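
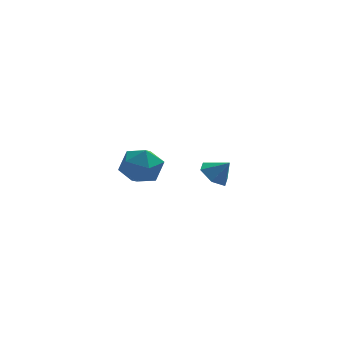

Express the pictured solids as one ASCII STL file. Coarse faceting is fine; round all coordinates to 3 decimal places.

solid 
facet normal -0.629 0.195 -0.753
outer loop
vertex 3.657 2.521 -4.417
vertex 3.153 3.077 -3.852
vertex 3.863 3.436 -4.352
endloop
endfacet
facet normal 0.970 -0.210 -0.119
outer loop
vertex 3.657 2.521 -4.417
vertex 3.863 3.436 -4.352
vertex 3.907 2.843 -2.948
endloop
endfacet
facet normal -0.629 0.196 -0.752
outer loop
vertex 3.863 3.436 -4.352
vertex 3.153 3.077 -3.852
vertex 3.359 3.992 -3.786
endloop
endfacet
facet normal 0.819 0.537 0.201
outer loop
vertex 3.863 3.436 -4.352
vertex 3.359 3.992 -3.786
vertex 3.907 2.843 -2.948
endloop
endfacet
facet normal -0.628 0.196 -0.753
outer loop
vertex 3.359 3.992 -3.786
vertex 3.153 3.077 -3.852
vertex 2.648 3.633 -3.286
endloop
endfacet
facet normal 0.201 0.638 0.743
outer loop
vertex 3.359 3.992 -3.786
vertex 2.648 3.633 -3.286
vertex 3.907 2.843 -2.948
endloop
endfacet
facet normal -0.629 0.195 -0.753
outer loop
vertex 2.648 3.633 -3.286
vertex 3.153 3.077 -3.852
vertex 2.442 2.718 -3.351
endloop
endfacet
facet normal -0.265 -0.009 0.964
outer loop
vertex 2.648 3.633 -3.286
vertex 2.442 2.718 -3.351
vertex 3.907 2.843 -2.948
endloop
endfacet
facet normal -0.629 0.195 -0.753
outer loop
vertex 2.442 2.718 -3.351
vertex 3.153 3.077 -3.852
vertex 2.947 2.162 -3.917
endloop
endfacet
facet normal -0.112 -0.757 0.643
outer loop
vertex 2.442 2.718 -3.351
vertex 2.947 2.162 -3.917
vertex 3.907 2.843 -2.948
endloop
endfacet
facet normal -0.629 0.195 -0.753
outer loop
vertex 2.947 2.162 -3.917
vertex 3.153 3.077 -3.852
vertex 3.657 2.521 -4.417
endloop
endfacet
facet normal 0.505 -0.857 0.102
outer loop
vertex 2.947 2.162 -3.917
vertex 3.657 2.521 -4.417
vertex 3.907 2.843 -2.948
endloop
endfacet
facet normal -0.866 -0.492 -0.087
outer loop
vertex -1.824 -2.89 -0.465
vertex -1.247 -3.865 -0.698
vertex -1.51 -3.595 0.396
endloop
endfacet
facet normal -0.925 0.048 0.376
outer loop
vertex -1.824 -2.89 -0.465
vertex -1.51 -3.595 0.396
vertex -1.402 -2.45 0.517
endloop
endfacet
facet normal -0.758 0.651 0.034
outer loop
vertex -1.824 -2.89 -0.465
vertex -1.402 -2.45 0.517
vertex -1.072 -2.012 -0.502
endloop
endfacet
facet normal -0.597 0.484 -0.640
outer loop
vertex -1.824 -2.89 -0.465
vertex -1.072 -2.012 -0.502
vertex -0.977 -2.887 -1.252
endloop
endfacet
facet normal -0.663 -0.222 -0.715
outer loop
vertex -1.824 -2.89 -0.465
vertex -0.977 -2.887 -1.252
vertex -1.247 -3.865 -0.698
endloop
endfacet
facet normal -0.444 -0.053 0.895
outer loop
vertex -1.402 -2.45 0.517
vertex -1.51 -3.595 0.396
vertex -0.563 -3.153 0.892
endloop
endfacet
facet normal -0.349 -0.926 0.144
outer loop
vertex -1.51 -3.595 0.396
vertex -1.247 -3.865 -0.698
vertex -0.468 -4.028 0.142
endloop
endfacet
facet normal -0.020 -0.489 -0.872
outer loop
vertex -1.247 -3.865 -0.698
vertex -0.977 -2.887 -1.252
vertex -0.138 -3.59 -0.877
endloop
endfacet
facet normal 0.088 0.654 -0.752
outer loop
vertex -0.977 -2.887 -1.252
vertex -1.072 -2.012 -0.502
vertex -0.03 -2.445 -0.756
endloop
endfacet
facet normal -0.174 0.924 0.341
outer loop
vertex -1.072 -2.012 -0.502
vertex -1.402 -2.45 0.517
vertex -0.293 -2.175 0.338
endloop
endfacet
facet normal 0.597 -0.484 0.640
outer loop
vertex 0.284 -3.15 0.105
vertex -0.563 -3.153 0.892
vertex -0.468 -4.028 0.142
endloop
endfacet
facet normal 0.758 -0.651 -0.034
outer loop
vertex 0.284 -3.15 0.105
vertex -0.468 -4.028 0.142
vertex -0.138 -3.59 -0.877
endloop
endfacet
facet normal 0.925 -0.048 -0.376
outer loop
vertex 0.284 -3.15 0.105
vertex -0.138 -3.59 -0.877
vertex -0.03 -2.445 -0.756
endloop
endfacet
facet normal 0.866 0.492 0.087
outer loop
vertex 0.284 -3.15 0.105
vertex -0.03 -2.445 -0.756
vertex -0.293 -2.175 0.338
endloop
endfacet
facet normal 0.663 0.222 0.715
outer loop
vertex 0.284 -3.15 0.105
vertex -0.293 -2.175 0.338
vertex -0.563 -3.153 0.892
endloop
endfacet
facet normal -0.088 -0.654 0.752
outer loop
vertex -0.468 -4.028 0.142
vertex -0.563 -3.153 0.892
vertex -1.51 -3.595 0.396
endloop
endfacet
facet normal 0.174 -0.924 -0.341
outer loop
vertex -0.138 -3.59 -0.877
vertex -0.468 -4.028 0.142
vertex -1.247 -3.865 -0.698
endloop
endfacet
facet normal 0.444 0.053 -0.895
outer loop
vertex -0.03 -2.445 -0.756
vertex -0.138 -3.59 -0.877
vertex -0.977 -2.887 -1.252
endloop
endfacet
facet normal 0.349 0.926 -0.144
outer loop
vertex -0.293 -2.175 0.338
vertex -0.03 -2.445 -0.756
vertex -1.072 -2.012 -0.502
endloop
endfacet
facet normal 0.020 0.489 0.872
outer loop
vertex -0.563 -3.153 0.892
vertex -0.293 -2.175 0.338
vertex -1.402 -2.45 0.517
endloop
endfacet

endsolid


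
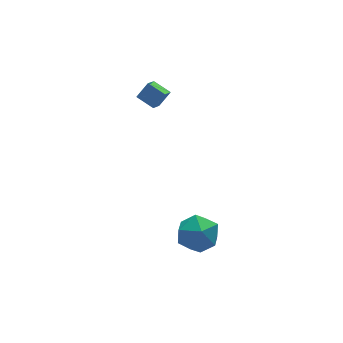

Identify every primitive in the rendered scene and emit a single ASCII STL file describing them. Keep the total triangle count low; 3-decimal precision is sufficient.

solid 
facet normal -0.986 -0.159 -0.042
outer loop
vertex -0.738 -3.118 -3.419
vertex -0.587 -4.18 -2.934
vertex -0.768 -3.239 -2.248
endloop
endfacet
facet normal -0.844 0.535 0.034
outer loop
vertex -0.738 -3.118 -3.419
vertex -0.768 -3.239 -2.248
vertex -0.207 -2.324 -2.731
endloop
endfacet
facet normal -0.436 0.738 -0.515
outer loop
vertex -0.738 -3.118 -3.419
vertex -0.207 -2.324 -2.731
vertex 0.322 -2.698 -3.715
endloop
endfacet
facet normal -0.326 0.168 -0.930
outer loop
vertex -0.738 -3.118 -3.419
vertex 0.322 -2.698 -3.715
vertex 0.087 -3.845 -3.84
endloop
endfacet
facet normal -0.666 -0.386 -0.638
outer loop
vertex -0.738 -3.118 -3.419
vertex 0.087 -3.845 -3.84
vertex -0.587 -4.18 -2.934
endloop
endfacet
facet normal -0.465 0.619 0.633
outer loop
vertex -0.207 -2.324 -2.731
vertex -0.768 -3.239 -2.248
vertex 0.273 -2.895 -1.82
endloop
endfacet
facet normal -0.696 -0.506 0.510
outer loop
vertex -0.768 -3.239 -2.248
vertex -0.587 -4.18 -2.934
vertex 0.038 -4.042 -1.945
endloop
endfacet
facet normal -0.177 -0.873 -0.454
outer loop
vertex -0.587 -4.18 -2.934
vertex 0.087 -3.845 -3.84
vertex 0.567 -4.416 -2.929
endloop
endfacet
facet normal 0.373 0.025 -0.927
outer loop
vertex 0.087 -3.845 -3.84
vertex 0.322 -2.698 -3.715
vertex 1.128 -3.501 -3.412
endloop
endfacet
facet normal 0.195 0.947 -0.255
outer loop
vertex 0.322 -2.698 -3.715
vertex -0.207 -2.324 -2.731
vertex 0.947 -2.56 -2.726
endloop
endfacet
facet normal 0.326 -0.168 0.930
outer loop
vertex 1.098 -3.622 -2.241
vertex 0.273 -2.895 -1.82
vertex 0.038 -4.042 -1.945
endloop
endfacet
facet normal 0.436 -0.738 0.515
outer loop
vertex 1.098 -3.622 -2.241
vertex 0.038 -4.042 -1.945
vertex 0.567 -4.416 -2.929
endloop
endfacet
facet normal 0.844 -0.535 -0.034
outer loop
vertex 1.098 -3.622 -2.241
vertex 0.567 -4.416 -2.929
vertex 1.128 -3.501 -3.412
endloop
endfacet
facet normal 0.986 0.159 0.042
outer loop
vertex 1.098 -3.622 -2.241
vertex 1.128 -3.501 -3.412
vertex 0.947 -2.56 -2.726
endloop
endfacet
facet normal 0.666 0.386 0.638
outer loop
vertex 1.098 -3.622 -2.241
vertex 0.947 -2.56 -2.726
vertex 0.273 -2.895 -1.82
endloop
endfacet
facet normal -0.373 -0.025 0.927
outer loop
vertex 0.038 -4.042 -1.945
vertex 0.273 -2.895 -1.82
vertex -0.768 -3.239 -2.248
endloop
endfacet
facet normal -0.195 -0.947 0.255
outer loop
vertex 0.567 -4.416 -2.929
vertex 0.038 -4.042 -1.945
vertex -0.587 -4.18 -2.934
endloop
endfacet
facet normal 0.465 -0.619 -0.633
outer loop
vertex 1.128 -3.501 -3.412
vertex 0.567 -4.416 -2.929
vertex 0.087 -3.845 -3.84
endloop
endfacet
facet normal 0.696 0.506 -0.510
outer loop
vertex 0.947 -2.56 -2.726
vertex 1.128 -3.501 -3.412
vertex 0.322 -2.698 -3.715
endloop
endfacet
facet normal 0.177 0.873 0.454
outer loop
vertex 0.273 -2.895 -1.82
vertex 0.947 -2.56 -2.726
vertex -0.207 -2.324 -2.731
endloop
endfacet
facet normal -0.646 -0.064 -0.760
outer loop
vertex -0.519 2.018 3.349
vertex 0.045 2.587 2.822
vertex -0.019 1.191 2.993
endloop
endfacet
facet normal -0.588 -0.593 0.550
outer loop
vertex 0.615 1.253 3.738
vertex -0.519 2.018 3.349
vertex -0.019 1.191 2.993
endloop
endfacet
facet normal -0.647 -0.063 -0.760
outer loop
vertex -0.019 1.191 2.993
vertex 0.045 2.587 2.822
vertex 0.546 1.76 2.465
endloop
endfacet
facet normal 0.485 -0.803 -0.346
outer loop
vertex 0.546 1.76 2.465
vertex 0.615 1.253 3.738
vertex -0.019 1.191 2.993
endloop
endfacet
facet normal -0.486 0.802 0.347
outer loop
vertex -0.519 2.018 3.349
vertex 0.679 2.649 3.567
vertex 0.045 2.587 2.822
endloop
endfacet
facet normal -0.589 -0.594 0.549
outer loop
vertex 0.114 2.08 4.095
vertex -0.519 2.018 3.349
vertex 0.615 1.253 3.738
endloop
endfacet
facet normal -0.486 0.803 0.345
outer loop
vertex 0.114 2.08 4.095
vertex 0.679 2.649 3.567
vertex -0.519 2.018 3.349
endloop
endfacet
facet normal 0.588 0.593 -0.550
outer loop
vertex 0.045 2.587 2.822
vertex 0.679 2.649 3.567
vertex 0.546 1.76 2.465
endloop
endfacet
facet normal 0.486 -0.802 -0.346
outer loop
vertex 1.179 1.822 3.211
vertex 0.615 1.253 3.738
vertex 0.546 1.76 2.465
endloop
endfacet
facet normal 0.589 0.593 -0.549
outer loop
vertex 0.546 1.76 2.465
vertex 0.679 2.649 3.567
vertex 1.179 1.822 3.211
endloop
endfacet
facet normal 0.646 0.063 0.760
outer loop
vertex 1.179 1.822 3.211
vertex 0.114 2.08 4.095
vertex 0.615 1.253 3.738
endloop
endfacet
facet normal 0.646 0.064 0.760
outer loop
vertex 0.679 2.649 3.567
vertex 0.114 2.08 4.095
vertex 1.179 1.822 3.211
endloop
endfacet

endsolid


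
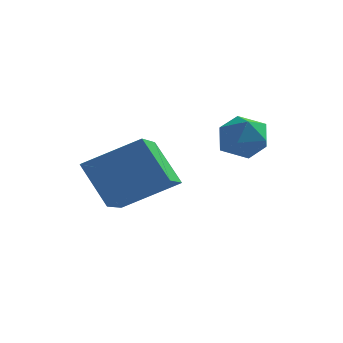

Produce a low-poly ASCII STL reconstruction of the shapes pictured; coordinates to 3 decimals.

solid 
facet normal -0.985 -0.173 -0.020
outer loop
vertex 1.213 -0.793 0.247
vertex 1.354 -1.551 -0.139
vertex 1.328 -1.504 0.721
endloop
endfacet
facet normal -0.809 0.230 0.541
outer loop
vertex 1.213 -0.793 0.247
vertex 1.328 -1.504 0.721
vertex 1.698 -0.762 0.959
endloop
endfacet
facet normal -0.489 0.820 0.297
outer loop
vertex 1.213 -0.793 0.247
vertex 1.698 -0.762 0.959
vertex 1.954 -0.351 0.246
endloop
endfacet
facet normal -0.466 0.781 -0.415
outer loop
vertex 1.213 -0.793 0.247
vertex 1.954 -0.351 0.246
vertex 1.741 -0.839 -0.433
endloop
endfacet
facet normal -0.773 0.168 -0.612
outer loop
vertex 1.213 -0.793 0.247
vertex 1.741 -0.839 -0.433
vertex 1.354 -1.551 -0.139
endloop
endfacet
facet normal -0.335 -0.132 0.933
outer loop
vertex 1.698 -0.762 0.959
vertex 1.328 -1.504 0.721
vertex 2.139 -1.501 1.013
endloop
endfacet
facet normal -0.620 -0.784 0.024
outer loop
vertex 1.328 -1.504 0.721
vertex 1.354 -1.551 -0.139
vertex 1.926 -1.989 0.334
endloop
endfacet
facet normal -0.278 -0.234 -0.932
outer loop
vertex 1.354 -1.551 -0.139
vertex 1.741 -0.839 -0.433
vertex 2.182 -1.578 -0.379
endloop
endfacet
facet normal 0.218 0.759 -0.614
outer loop
vertex 1.741 -0.839 -0.433
vertex 1.954 -0.351 0.246
vertex 2.552 -0.836 -0.141
endloop
endfacet
facet normal 0.183 0.822 0.539
outer loop
vertex 1.954 -0.351 0.246
vertex 1.698 -0.762 0.959
vertex 2.526 -0.789 0.719
endloop
endfacet
facet normal 0.466 -0.781 0.415
outer loop
vertex 2.667 -1.547 0.333
vertex 2.139 -1.501 1.013
vertex 1.926 -1.989 0.334
endloop
endfacet
facet normal 0.489 -0.820 -0.297
outer loop
vertex 2.667 -1.547 0.333
vertex 1.926 -1.989 0.334
vertex 2.182 -1.578 -0.379
endloop
endfacet
facet normal 0.809 -0.230 -0.541
outer loop
vertex 2.667 -1.547 0.333
vertex 2.182 -1.578 -0.379
vertex 2.552 -0.836 -0.141
endloop
endfacet
facet normal 0.985 0.173 0.020
outer loop
vertex 2.667 -1.547 0.333
vertex 2.552 -0.836 -0.141
vertex 2.526 -0.789 0.719
endloop
endfacet
facet normal 0.773 -0.168 0.612
outer loop
vertex 2.667 -1.547 0.333
vertex 2.526 -0.789 0.719
vertex 2.139 -1.501 1.013
endloop
endfacet
facet normal -0.218 -0.759 0.614
outer loop
vertex 1.926 -1.989 0.334
vertex 2.139 -1.501 1.013
vertex 1.328 -1.504 0.721
endloop
endfacet
facet normal -0.183 -0.822 -0.539
outer loop
vertex 2.182 -1.578 -0.379
vertex 1.926 -1.989 0.334
vertex 1.354 -1.551 -0.139
endloop
endfacet
facet normal 0.335 0.132 -0.933
outer loop
vertex 2.552 -0.836 -0.141
vertex 2.182 -1.578 -0.379
vertex 1.741 -0.839 -0.433
endloop
endfacet
facet normal 0.620 0.784 -0.024
outer loop
vertex 2.526 -0.789 0.719
vertex 2.552 -0.836 -0.141
vertex 1.954 -0.351 0.246
endloop
endfacet
facet normal 0.278 0.234 0.932
outer loop
vertex 2.139 -1.501 1.013
vertex 2.526 -0.789 0.719
vertex 1.698 -0.762 0.959
endloop
endfacet
facet normal -0.535 0.300 0.790
outer loop
vertex -1.905 -4.479 0.067
vertex -0.285 -4.028 0.994
vertex -1.984 -2.695 -0.664
endloop
endfacet
facet normal -0.843 -0.235 -0.483
outer loop
vertex -1.095 -3.192 -1.974
vertex -1.905 -4.479 0.067
vertex -1.984 -2.695 -0.664
endloop
endfacet
facet normal -0.536 0.299 0.790
outer loop
vertex -1.984 -2.695 -0.664
vertex -0.285 -4.028 0.994
vertex -0.364 -2.243 0.264
endloop
endfacet
facet normal -0.041 0.925 -0.379
outer loop
vertex -0.364 -2.243 0.264
vertex -1.095 -3.192 -1.974
vertex -1.984 -2.695 -0.664
endloop
endfacet
facet normal 0.041 -0.925 0.379
outer loop
vertex -1.905 -4.479 0.067
vertex 0.604 -4.525 -0.316
vertex -0.285 -4.028 0.994
endloop
endfacet
facet normal -0.844 -0.235 -0.483
outer loop
vertex -1.016 -4.977 -1.244
vertex -1.905 -4.479 0.067
vertex -1.095 -3.192 -1.974
endloop
endfacet
facet normal 0.041 -0.925 0.379
outer loop
vertex -1.016 -4.977 -1.244
vertex 0.604 -4.525 -0.316
vertex -1.905 -4.479 0.067
endloop
endfacet
facet normal 0.843 0.235 0.483
outer loop
vertex -0.285 -4.028 0.994
vertex 0.604 -4.525 -0.316
vertex -0.364 -2.243 0.264
endloop
endfacet
facet normal -0.041 0.925 -0.379
outer loop
vertex 0.525 -2.741 -1.047
vertex -1.095 -3.192 -1.974
vertex -0.364 -2.243 0.264
endloop
endfacet
facet normal 0.844 0.235 0.483
outer loop
vertex -0.364 -2.243 0.264
vertex 0.604 -4.525 -0.316
vertex 0.525 -2.741 -1.047
endloop
endfacet
facet normal 0.535 -0.299 -0.790
outer loop
vertex 0.525 -2.741 -1.047
vertex -1.016 -4.977 -1.244
vertex -1.095 -3.192 -1.974
endloop
endfacet
facet normal 0.536 -0.300 -0.789
outer loop
vertex 0.604 -4.525 -0.316
vertex -1.016 -4.977 -1.244
vertex 0.525 -2.741 -1.047
endloop
endfacet

endsolid


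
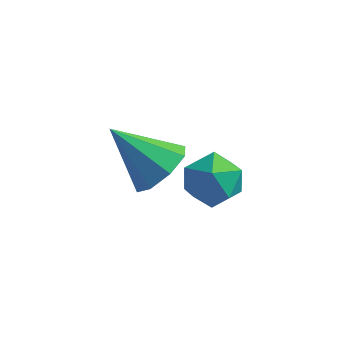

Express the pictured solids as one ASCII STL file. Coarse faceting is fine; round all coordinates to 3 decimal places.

solid 
facet normal -0.998 0.058 -0.002
outer loop
vertex -0.168 -1.188 -2.784
vertex -0.17 -1.192 -1.722
vertex -0.116 -0.272 -2.25
endloop
endfacet
facet normal -0.723 0.378 -0.578
outer loop
vertex -0.168 -1.188 -2.784
vertex -0.116 -0.272 -2.25
vertex 0.492 -0.421 -3.108
endloop
endfacet
facet normal -0.337 -0.105 -0.936
outer loop
vertex -0.168 -1.188 -2.784
vertex 0.492 -0.421 -3.108
vertex 0.813 -1.433 -3.11
endloop
endfacet
facet normal -0.374 -0.723 -0.581
outer loop
vertex -0.168 -1.188 -2.784
vertex 0.813 -1.433 -3.11
vertex 0.404 -1.91 -2.254
endloop
endfacet
facet normal -0.782 -0.623 -0.004
outer loop
vertex -0.168 -1.188 -2.784
vertex 0.404 -1.91 -2.254
vertex -0.17 -1.192 -1.722
endloop
endfacet
facet normal -0.282 0.891 -0.355
outer loop
vertex 0.492 -0.421 -3.108
vertex -0.116 -0.272 -2.25
vertex 0.896 0.05 -2.246
endloop
endfacet
facet normal -0.726 0.374 0.577
outer loop
vertex -0.116 -0.272 -2.25
vertex -0.17 -1.192 -1.722
vertex 0.487 -0.427 -1.39
endloop
endfacet
facet normal -0.377 -0.727 0.574
outer loop
vertex -0.17 -1.192 -1.722
vertex 0.404 -1.91 -2.254
vertex 0.808 -1.439 -1.392
endloop
endfacet
facet normal 0.284 -0.889 -0.359
outer loop
vertex 0.404 -1.91 -2.254
vertex 0.813 -1.433 -3.11
vertex 1.416 -1.588 -2.25
endloop
endfacet
facet normal 0.343 0.111 -0.933
outer loop
vertex 0.813 -1.433 -3.11
vertex 0.492 -0.421 -3.108
vertex 1.47 -0.668 -2.778
endloop
endfacet
facet normal 0.374 0.723 0.581
outer loop
vertex 1.468 -0.672 -1.716
vertex 0.896 0.05 -2.246
vertex 0.487 -0.427 -1.39
endloop
endfacet
facet normal 0.337 0.105 0.936
outer loop
vertex 1.468 -0.672 -1.716
vertex 0.487 -0.427 -1.39
vertex 0.808 -1.439 -1.392
endloop
endfacet
facet normal 0.723 -0.378 0.578
outer loop
vertex 1.468 -0.672 -1.716
vertex 0.808 -1.439 -1.392
vertex 1.416 -1.588 -2.25
endloop
endfacet
facet normal 0.998 -0.058 0.002
outer loop
vertex 1.468 -0.672 -1.716
vertex 1.416 -1.588 -2.25
vertex 1.47 -0.668 -2.778
endloop
endfacet
facet normal 0.782 0.623 0.004
outer loop
vertex 1.468 -0.672 -1.716
vertex 1.47 -0.668 -2.778
vertex 0.896 0.05 -2.246
endloop
endfacet
facet normal -0.284 0.889 0.359
outer loop
vertex 0.487 -0.427 -1.39
vertex 0.896 0.05 -2.246
vertex -0.116 -0.272 -2.25
endloop
endfacet
facet normal -0.343 -0.111 0.933
outer loop
vertex 0.808 -1.439 -1.392
vertex 0.487 -0.427 -1.39
vertex -0.17 -1.192 -1.722
endloop
endfacet
facet normal 0.282 -0.891 0.355
outer loop
vertex 1.416 -1.588 -2.25
vertex 0.808 -1.439 -1.392
vertex 0.404 -1.91 -2.254
endloop
endfacet
facet normal 0.726 -0.374 -0.577
outer loop
vertex 1.47 -0.668 -2.778
vertex 1.416 -1.588 -2.25
vertex 0.813 -1.433 -3.11
endloop
endfacet
facet normal 0.377 0.727 -0.574
outer loop
vertex 0.896 0.05 -2.246
vertex 1.47 -0.668 -2.778
vertex 0.492 -0.421 -3.108
endloop
endfacet
facet normal 0.750 0.024 -0.661
outer loop
vertex 0.701 -3.348 1.161
vertex 0.032 -3.455 0.399
vertex 0.442 -2.662 0.892
endloop
endfacet
facet normal 0.209 0.424 0.881
outer loop
vertex 0.701 -3.348 1.161
vertex 0.442 -2.662 0.892
vertex -1.512 -3.505 1.761
endloop
endfacet
facet normal 0.750 0.023 -0.661
outer loop
vertex 0.442 -2.662 0.892
vertex 0.032 -3.455 0.399
vertex -0.057 -2.441 0.334
endloop
endfacet
facet normal -0.157 0.862 0.482
outer loop
vertex 0.442 -2.662 0.892
vertex -0.057 -2.441 0.334
vertex -1.512 -3.505 1.761
endloop
endfacet
facet normal 0.750 0.023 -0.661
outer loop
vertex -0.057 -2.441 0.334
vertex 0.032 -3.455 0.399
vertex -0.504 -2.814 -0.186
endloop
endfacet
facet normal -0.614 0.789 -0.038
outer loop
vertex -0.057 -2.441 0.334
vertex -0.504 -2.814 -0.186
vertex -1.512 -3.505 1.761
endloop
endfacet
facet normal 0.750 0.024 -0.661
outer loop
vertex -0.504 -2.814 -0.186
vertex 0.032 -3.455 0.399
vertex -0.637 -3.562 -0.364
endloop
endfacet
facet normal -0.893 0.248 -0.375
outer loop
vertex -0.504 -2.814 -0.186
vertex -0.637 -3.562 -0.364
vertex -1.512 -3.505 1.761
endloop
endfacet
facet normal 0.750 0.024 -0.661
outer loop
vertex -0.637 -3.562 -0.364
vertex 0.032 -3.455 0.399
vertex -0.378 -4.248 -0.095
endloop
endfacet
facet normal -0.833 -0.444 -0.331
outer loop
vertex -0.637 -3.562 -0.364
vertex -0.378 -4.248 -0.095
vertex -1.512 -3.505 1.761
endloop
endfacet
facet normal 0.750 0.024 -0.661
outer loop
vertex -0.378 -4.248 -0.095
vertex 0.032 -3.455 0.399
vertex 0.121 -4.469 0.463
endloop
endfacet
facet normal -0.467 -0.882 0.068
outer loop
vertex -0.378 -4.248 -0.095
vertex 0.121 -4.469 0.463
vertex -1.512 -3.505 1.761
endloop
endfacet
facet normal 0.750 0.024 -0.662
outer loop
vertex 0.121 -4.469 0.463
vertex 0.032 -3.455 0.399
vertex 0.568 -4.096 0.983
endloop
endfacet
facet normal -0.010 -0.809 0.588
outer loop
vertex 0.121 -4.469 0.463
vertex 0.568 -4.096 0.983
vertex -1.512 -3.505 1.761
endloop
endfacet
facet normal 0.750 0.024 -0.661
outer loop
vertex 0.568 -4.096 0.983
vertex 0.032 -3.455 0.399
vertex 0.701 -3.348 1.161
endloop
endfacet
facet normal 0.270 -0.268 0.925
outer loop
vertex 0.568 -4.096 0.983
vertex 0.701 -3.348 1.161
vertex -1.512 -3.505 1.761
endloop
endfacet

endsolid


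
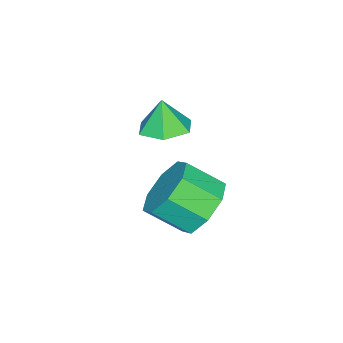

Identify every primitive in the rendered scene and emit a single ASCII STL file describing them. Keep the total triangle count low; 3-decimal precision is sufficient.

solid 
facet normal 0.093 0.158 -0.983
outer loop
vertex 0.598 2.129 0.788
vertex -0.149 1.767 0.659
vertex -0.102 2.594 0.796
endloop
endfacet
facet normal 0.404 0.596 0.695
outer loop
vertex 0.598 2.129 0.788
vertex -0.102 2.594 0.796
vertex -0.251 1.593 1.741
endloop
endfacet
facet normal 0.093 0.158 -0.983
outer loop
vertex -0.102 2.594 0.796
vertex -0.149 1.767 0.659
vertex -0.848 2.231 0.667
endloop
endfacet
facet normal -0.426 0.654 0.625
outer loop
vertex -0.102 2.594 0.796
vertex -0.848 2.231 0.667
vertex -0.251 1.593 1.741
endloop
endfacet
facet normal 0.093 0.158 -0.983
outer loop
vertex -0.848 2.231 0.667
vertex -0.149 1.767 0.659
vertex -0.895 1.404 0.53
endloop
endfacet
facet normal -0.881 -0.028 0.473
outer loop
vertex -0.848 2.231 0.667
vertex -0.895 1.404 0.53
vertex -0.251 1.593 1.741
endloop
endfacet
facet normal 0.093 0.157 -0.983
outer loop
vertex -0.895 1.404 0.53
vertex -0.149 1.767 0.659
vertex -0.196 0.939 0.522
endloop
endfacet
facet normal -0.507 -0.769 0.390
outer loop
vertex -0.895 1.404 0.53
vertex -0.196 0.939 0.522
vertex -0.251 1.593 1.741
endloop
endfacet
facet normal 0.093 0.157 -0.983
outer loop
vertex -0.196 0.939 0.522
vertex -0.149 1.767 0.659
vertex 0.551 1.302 0.651
endloop
endfacet
facet normal 0.323 -0.828 0.459
outer loop
vertex -0.196 0.939 0.522
vertex 0.551 1.302 0.651
vertex -0.251 1.593 1.741
endloop
endfacet
facet normal 0.093 0.158 -0.983
outer loop
vertex 0.551 1.302 0.651
vertex -0.149 1.767 0.659
vertex 0.598 2.129 0.788
endloop
endfacet
facet normal 0.778 -0.145 0.611
outer loop
vertex 0.551 1.302 0.651
vertex 0.598 2.129 0.788
vertex -0.251 1.593 1.741
endloop
endfacet
facet normal -0.289 0.762 -0.579
outer loop
vertex 3.23 4.968 0.492
vertex 2.438 4.427 0.175
vertex 2.606 5.069 0.936
endloop
endfacet
facet normal 0.514 0.634 0.578
outer loop
vertex 3.23 4.968 0.492
vertex 2.606 5.069 0.936
vertex 3.614 3.954 1.262
endloop
endfacet
facet normal 0.514 0.634 0.577
outer loop
vertex 3.614 3.954 1.262
vertex 2.606 5.069 0.936
vertex 2.99 4.055 1.707
endloop
endfacet
facet normal 0.289 -0.763 0.579
outer loop
vertex 3.614 3.954 1.262
vertex 2.99 4.055 1.707
vertex 2.822 3.413 0.945
endloop
endfacet
facet normal -0.289 0.762 -0.579
outer loop
vertex 2.606 5.069 0.936
vertex 2.438 4.427 0.175
vertex 1.883 4.794 0.935
endloop
endfacet
facet normal -0.207 0.541 0.815
outer loop
vertex 2.606 5.069 0.936
vertex 1.883 4.794 0.935
vertex 2.99 4.055 1.707
endloop
endfacet
facet normal -0.208 0.540 0.815
outer loop
vertex 2.99 4.055 1.707
vertex 1.883 4.794 0.935
vertex 2.268 3.78 1.705
endloop
endfacet
facet normal 0.289 -0.763 0.579
outer loop
vertex 2.99 4.055 1.707
vertex 2.268 3.78 1.705
vertex 2.822 3.413 0.945
endloop
endfacet
facet normal -0.289 0.762 -0.579
outer loop
vertex 1.883 4.794 0.935
vertex 2.438 4.427 0.175
vertex 1.486 4.304 0.488
endloop
endfacet
facet normal -0.808 0.130 0.575
outer loop
vertex 1.883 4.794 0.935
vertex 1.486 4.304 0.488
vertex 2.268 3.78 1.705
endloop
endfacet
facet normal -0.807 0.132 0.575
outer loop
vertex 2.268 3.78 1.705
vertex 1.486 4.304 0.488
vertex 1.87 3.29 1.259
endloop
endfacet
facet normal 0.289 -0.762 0.579
outer loop
vertex 2.268 3.78 1.705
vertex 1.87 3.29 1.259
vertex 2.822 3.413 0.945
endloop
endfacet
facet normal -0.289 0.762 -0.579
outer loop
vertex 1.486 4.304 0.488
vertex 2.438 4.427 0.175
vertex 1.646 3.886 -0.142
endloop
endfacet
facet normal -0.935 -0.355 -0.002
outer loop
vertex 1.486 4.304 0.488
vertex 1.646 3.886 -0.142
vertex 1.87 3.29 1.259
endloop
endfacet
facet normal -0.935 -0.355 -0.002
outer loop
vertex 1.87 3.29 1.259
vertex 1.646 3.886 -0.142
vertex 2.03 2.872 0.628
endloop
endfacet
facet normal 0.289 -0.763 0.579
outer loop
vertex 1.87 3.29 1.259
vertex 2.03 2.872 0.628
vertex 2.822 3.413 0.945
endloop
endfacet
facet normal -0.289 0.763 -0.579
outer loop
vertex 1.646 3.886 -0.142
vertex 2.438 4.427 0.175
vertex 2.27 3.785 -0.587
endloop
endfacet
facet normal -0.515 -0.634 -0.578
outer loop
vertex 1.646 3.886 -0.142
vertex 2.27 3.785 -0.587
vertex 2.03 2.872 0.628
endloop
endfacet
facet normal -0.514 -0.634 -0.578
outer loop
vertex 2.03 2.872 0.628
vertex 2.27 3.785 -0.587
vertex 2.654 2.771 0.184
endloop
endfacet
facet normal 0.289 -0.762 0.579
outer loop
vertex 2.03 2.872 0.628
vertex 2.654 2.771 0.184
vertex 2.822 3.413 0.945
endloop
endfacet
facet normal -0.289 0.763 -0.579
outer loop
vertex 2.27 3.785 -0.587
vertex 2.438 4.427 0.175
vertex 2.992 4.06 -0.585
endloop
endfacet
facet normal 0.208 -0.541 -0.815
outer loop
vertex 2.27 3.785 -0.587
vertex 2.992 4.06 -0.585
vertex 2.654 2.771 0.184
endloop
endfacet
facet normal 0.207 -0.541 -0.815
outer loop
vertex 2.654 2.771 0.184
vertex 2.992 4.06 -0.585
vertex 3.377 3.046 0.185
endloop
endfacet
facet normal 0.289 -0.762 0.579
outer loop
vertex 2.654 2.771 0.184
vertex 3.377 3.046 0.185
vertex 2.822 3.413 0.945
endloop
endfacet
facet normal -0.289 0.762 -0.579
outer loop
vertex 2.992 4.06 -0.585
vertex 2.438 4.427 0.175
vertex 3.39 4.55 -0.139
endloop
endfacet
facet normal 0.807 -0.131 -0.576
outer loop
vertex 2.992 4.06 -0.585
vertex 3.39 4.55 -0.139
vertex 3.377 3.046 0.185
endloop
endfacet
facet normal 0.808 -0.131 -0.574
outer loop
vertex 3.377 3.046 0.185
vertex 3.39 4.55 -0.139
vertex 3.774 3.536 0.632
endloop
endfacet
facet normal 0.289 -0.762 0.579
outer loop
vertex 3.377 3.046 0.185
vertex 3.774 3.536 0.632
vertex 2.822 3.413 0.945
endloop
endfacet
facet normal -0.289 0.763 -0.579
outer loop
vertex 3.39 4.55 -0.139
vertex 2.438 4.427 0.175
vertex 3.23 4.968 0.492
endloop
endfacet
facet normal 0.935 0.355 0.002
outer loop
vertex 3.39 4.55 -0.139
vertex 3.23 4.968 0.492
vertex 3.774 3.536 0.632
endloop
endfacet
facet normal 0.935 0.355 0.002
outer loop
vertex 3.774 3.536 0.632
vertex 3.23 4.968 0.492
vertex 3.614 3.954 1.262
endloop
endfacet
facet normal 0.289 -0.762 0.579
outer loop
vertex 3.774 3.536 0.632
vertex 3.614 3.954 1.262
vertex 2.822 3.413 0.945
endloop
endfacet

endsolid


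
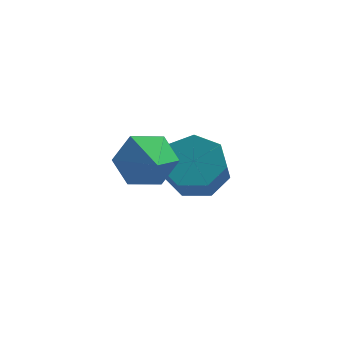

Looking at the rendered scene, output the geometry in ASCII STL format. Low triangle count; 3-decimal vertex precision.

solid 
facet normal -0.113 0.668 -0.735
outer loop
vertex 3.709 2.642 -0.644
vertex 3.177 3.127 -0.121
vertex 4.061 3.177 -0.212
endloop
endfacet
facet normal 0.883 -0.272 -0.383
outer loop
vertex 3.709 2.642 -0.644
vertex 4.061 3.177 -0.212
vertex 3.854 1.787 0.298
endloop
endfacet
facet normal 0.883 -0.272 -0.383
outer loop
vertex 3.854 1.787 0.298
vertex 4.061 3.177 -0.212
vertex 4.206 2.322 0.729
endloop
endfacet
facet normal 0.114 -0.668 0.736
outer loop
vertex 3.854 1.787 0.298
vertex 4.206 2.322 0.729
vertex 3.323 2.273 0.821
endloop
endfacet
facet normal -0.114 0.668 -0.736
outer loop
vertex 4.061 3.177 -0.212
vertex 3.177 3.127 -0.121
vertex 3.748 3.675 0.288
endloop
endfacet
facet normal 0.907 0.372 0.198
outer loop
vertex 4.061 3.177 -0.212
vertex 3.748 3.675 0.288
vertex 4.206 2.322 0.729
endloop
endfacet
facet normal 0.907 0.371 0.198
outer loop
vertex 4.206 2.322 0.729
vertex 3.748 3.675 0.288
vertex 3.893 2.82 1.23
endloop
endfacet
facet normal 0.114 -0.668 0.735
outer loop
vertex 4.206 2.322 0.729
vertex 3.893 2.82 1.23
vertex 3.323 2.273 0.821
endloop
endfacet
facet normal -0.115 0.668 -0.735
outer loop
vertex 3.748 3.675 0.288
vertex 3.177 3.127 -0.121
vertex 3.005 3.76 0.481
endloop
endfacet
facet normal 0.248 0.736 0.630
outer loop
vertex 3.748 3.675 0.288
vertex 3.005 3.76 0.481
vertex 3.893 2.82 1.23
endloop
endfacet
facet normal 0.247 0.736 0.630
outer loop
vertex 3.893 2.82 1.23
vertex 3.005 3.76 0.481
vertex 3.15 2.905 1.422
endloop
endfacet
facet normal 0.114 -0.668 0.735
outer loop
vertex 3.893 2.82 1.23
vertex 3.15 2.905 1.422
vertex 3.323 2.273 0.821
endloop
endfacet
facet normal -0.112 0.669 -0.735
outer loop
vertex 3.005 3.76 0.481
vertex 3.177 3.127 -0.121
vertex 2.392 3.37 0.22
endloop
endfacet
facet normal -0.597 0.546 0.588
outer loop
vertex 3.005 3.76 0.481
vertex 2.392 3.37 0.22
vertex 3.15 2.905 1.422
endloop
endfacet
facet normal -0.597 0.546 0.588
outer loop
vertex 3.15 2.905 1.422
vertex 2.392 3.37 0.22
vertex 2.537 2.515 1.162
endloop
endfacet
facet normal 0.113 -0.668 0.735
outer loop
vertex 3.15 2.905 1.422
vertex 2.537 2.515 1.162
vertex 3.323 2.273 0.821
endloop
endfacet
facet normal -0.113 0.667 -0.736
outer loop
vertex 2.392 3.37 0.22
vertex 3.177 3.127 -0.121
vertex 2.37 2.796 -0.297
endloop
endfacet
facet normal -0.993 -0.055 0.103
outer loop
vertex 2.392 3.37 0.22
vertex 2.37 2.796 -0.297
vertex 2.537 2.515 1.162
endloop
endfacet
facet normal -0.993 -0.055 0.103
outer loop
vertex 2.537 2.515 1.162
vertex 2.37 2.796 -0.297
vertex 2.515 1.941 0.644
endloop
endfacet
facet normal 0.113 -0.668 0.735
outer loop
vertex 2.537 2.515 1.162
vertex 2.515 1.941 0.644
vertex 3.323 2.273 0.821
endloop
endfacet
facet normal -0.114 0.668 -0.735
outer loop
vertex 2.37 2.796 -0.297
vertex 3.177 3.127 -0.121
vertex 2.957 2.473 -0.681
endloop
endfacet
facet normal -0.640 -0.615 -0.460
outer loop
vertex 2.37 2.796 -0.297
vertex 2.957 2.473 -0.681
vertex 2.515 1.941 0.644
endloop
endfacet
facet normal -0.640 -0.615 -0.460
outer loop
vertex 2.515 1.941 0.644
vertex 2.957 2.473 -0.681
vertex 3.102 1.618 0.26
endloop
endfacet
facet normal 0.113 -0.668 0.735
outer loop
vertex 2.515 1.941 0.644
vertex 3.102 1.618 0.26
vertex 3.323 2.273 0.821
endloop
endfacet
facet normal -0.114 0.668 -0.735
outer loop
vertex 2.957 2.473 -0.681
vertex 3.177 3.127 -0.121
vertex 3.709 2.642 -0.644
endloop
endfacet
facet normal 0.193 -0.711 -0.676
outer loop
vertex 2.957 2.473 -0.681
vertex 3.709 2.642 -0.644
vertex 3.102 1.618 0.26
endloop
endfacet
facet normal 0.194 -0.711 -0.676
outer loop
vertex 3.102 1.618 0.26
vertex 3.709 2.642 -0.644
vertex 3.854 1.787 0.298
endloop
endfacet
facet normal 0.113 -0.668 0.735
outer loop
vertex 3.102 1.618 0.26
vertex 3.854 1.787 0.298
vertex 3.323 2.273 0.821
endloop
endfacet
facet normal -0.499 0.773 -0.391
outer loop
vertex 3.073 0.339 1.077
vertex 2.641 0.434 1.815
vertex 3.383 0.851 1.694
endloop
endfacet
facet normal 0.933 -0.224 -0.283
outer loop
vertex 3.073 0.339 1.077
vertex 3.383 0.851 1.694
vertex 3.239 -0.494 2.285
endloop
endfacet
facet normal -0.499 0.774 -0.391
outer loop
vertex 3.383 0.851 1.694
vertex 2.641 0.434 1.815
vertex 2.952 0.946 2.432
endloop
endfacet
facet normal 0.864 0.122 0.489
outer loop
vertex 3.383 0.851 1.694
vertex 2.952 0.946 2.432
vertex 3.239 -0.494 2.285
endloop
endfacet
facet normal -0.498 0.774 -0.391
outer loop
vertex 2.952 0.946 2.432
vertex 2.641 0.434 1.815
vertex 2.209 0.529 2.553
endloop
endfacet
facet normal 0.194 -0.061 0.979
outer loop
vertex 2.952 0.946 2.432
vertex 2.209 0.529 2.553
vertex 3.239 -0.494 2.285
endloop
endfacet
facet normal -0.499 0.773 -0.391
outer loop
vertex 2.209 0.529 2.553
vertex 2.641 0.434 1.815
vertex 1.899 0.017 1.936
endloop
endfacet
facet normal -0.407 -0.592 0.696
outer loop
vertex 2.209 0.529 2.553
vertex 1.899 0.017 1.936
vertex 3.239 -0.494 2.285
endloop
endfacet
facet normal -0.499 0.774 -0.391
outer loop
vertex 1.899 0.017 1.936
vertex 2.641 0.434 1.815
vertex 2.33 -0.078 1.198
endloop
endfacet
facet normal -0.338 -0.938 -0.077
outer loop
vertex 1.899 0.017 1.936
vertex 2.33 -0.078 1.198
vertex 3.239 -0.494 2.285
endloop
endfacet
facet normal -0.498 0.774 -0.391
outer loop
vertex 2.33 -0.078 1.198
vertex 2.641 0.434 1.815
vertex 3.073 0.339 1.077
endloop
endfacet
facet normal 0.331 -0.755 -0.566
outer loop
vertex 2.33 -0.078 1.198
vertex 3.073 0.339 1.077
vertex 3.239 -0.494 2.285
endloop
endfacet

endsolid


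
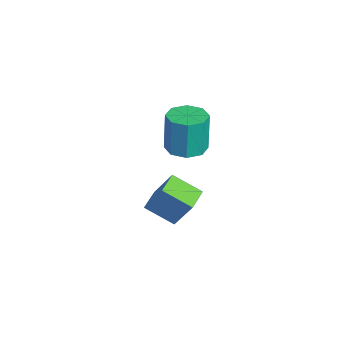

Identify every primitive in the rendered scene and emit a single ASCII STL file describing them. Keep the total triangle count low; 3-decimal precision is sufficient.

solid 
facet normal -0.362 -0.350 -0.864
outer loop
vertex 3.023 1.642 -1.987
vertex 2.053 2.3 -1.847
vertex 3.722 2.839 -2.766
endloop
endfacet
facet normal 0.822 -0.557 -0.119
outer loop
vertex 4.407 3.5 -1.133
vertex 3.023 1.642 -1.987
vertex 3.722 2.839 -2.766
endloop
endfacet
facet normal -0.363 -0.349 -0.864
outer loop
vertex 3.722 2.839 -2.766
vertex 2.053 2.3 -1.847
vertex 2.753 3.497 -2.625
endloop
endfacet
facet normal 0.440 0.753 -0.489
outer loop
vertex 2.753 3.497 -2.625
vertex 4.407 3.5 -1.133
vertex 3.722 2.839 -2.766
endloop
endfacet
facet normal -0.440 -0.753 0.489
outer loop
vertex 3.023 1.642 -1.987
vertex 2.738 2.961 -0.214
vertex 2.053 2.3 -1.847
endloop
endfacet
facet normal 0.822 -0.558 -0.119
outer loop
vertex 3.707 2.303 -0.355
vertex 3.023 1.642 -1.987
vertex 4.407 3.5 -1.133
endloop
endfacet
facet normal -0.440 -0.753 0.489
outer loop
vertex 3.707 2.303 -0.355
vertex 2.738 2.961 -0.214
vertex 3.023 1.642 -1.987
endloop
endfacet
facet normal -0.822 0.558 0.119
outer loop
vertex 2.053 2.3 -1.847
vertex 2.738 2.961 -0.214
vertex 2.753 3.497 -2.625
endloop
endfacet
facet normal 0.440 0.753 -0.489
outer loop
vertex 3.437 4.158 -0.993
vertex 4.407 3.5 -1.133
vertex 2.753 3.497 -2.625
endloop
endfacet
facet normal -0.822 0.557 0.119
outer loop
vertex 2.753 3.497 -2.625
vertex 2.738 2.961 -0.214
vertex 3.437 4.158 -0.993
endloop
endfacet
facet normal 0.362 0.350 0.864
outer loop
vertex 3.437 4.158 -0.993
vertex 3.707 2.303 -0.355
vertex 4.407 3.5 -1.133
endloop
endfacet
facet normal 0.363 0.350 0.864
outer loop
vertex 2.738 2.961 -0.214
vertex 3.707 2.303 -0.355
vertex 3.437 4.158 -0.993
endloop
endfacet
facet normal 0.068 -0.040 -0.997
outer loop
vertex 4.257 2.57 2.455
vertex 3.737 3.351 2.388
vertex 4.657 3.168 2.458
endloop
endfacet
facet normal 0.828 -0.555 0.079
outer loop
vertex 4.257 2.57 2.455
vertex 4.657 3.168 2.458
vertex 4.122 2.648 4.419
endloop
endfacet
facet normal 0.828 -0.555 0.079
outer loop
vertex 4.122 2.648 4.419
vertex 4.657 3.168 2.458
vertex 4.522 3.246 4.422
endloop
endfacet
facet normal -0.068 0.040 0.997
outer loop
vertex 4.122 2.648 4.419
vertex 4.522 3.246 4.422
vertex 3.603 3.429 4.352
endloop
endfacet
facet normal 0.068 -0.039 -0.997
outer loop
vertex 4.657 3.168 2.458
vertex 3.737 3.351 2.388
vertex 4.518 3.873 2.421
endloop
endfacet
facet normal 0.979 0.196 0.059
outer loop
vertex 4.657 3.168 2.458
vertex 4.518 3.873 2.421
vertex 4.522 3.246 4.422
endloop
endfacet
facet normal 0.979 0.195 0.059
outer loop
vertex 4.522 3.246 4.422
vertex 4.518 3.873 2.421
vertex 4.384 3.951 4.385
endloop
endfacet
facet normal -0.068 0.039 0.997
outer loop
vertex 4.522 3.246 4.422
vertex 4.384 3.951 4.385
vertex 3.603 3.429 4.352
endloop
endfacet
facet normal 0.069 -0.040 -0.997
outer loop
vertex 4.518 3.873 2.421
vertex 3.737 3.351 2.388
vertex 3.923 4.272 2.364
endloop
endfacet
facet normal 0.557 0.831 0.005
outer loop
vertex 4.518 3.873 2.421
vertex 3.923 4.272 2.364
vertex 4.384 3.951 4.385
endloop
endfacet
facet normal 0.556 0.831 0.005
outer loop
vertex 4.384 3.951 4.385
vertex 3.923 4.272 2.364
vertex 3.788 4.35 4.328
endloop
endfacet
facet normal -0.069 0.040 0.997
outer loop
vertex 4.384 3.951 4.385
vertex 3.788 4.35 4.328
vertex 3.603 3.429 4.352
endloop
endfacet
facet normal 0.069 -0.040 -0.997
outer loop
vertex 3.923 4.272 2.364
vertex 3.737 3.351 2.388
vertex 3.218 4.132 2.321
endloop
endfacet
facet normal -0.191 0.980 -0.052
outer loop
vertex 3.923 4.272 2.364
vertex 3.218 4.132 2.321
vertex 3.788 4.35 4.328
endloop
endfacet
facet normal -0.191 0.980 -0.052
outer loop
vertex 3.788 4.35 4.328
vertex 3.218 4.132 2.321
vertex 3.083 4.21 4.285
endloop
endfacet
facet normal -0.069 0.040 0.997
outer loop
vertex 3.788 4.35 4.328
vertex 3.083 4.21 4.285
vertex 3.603 3.429 4.352
endloop
endfacet
facet normal 0.068 -0.040 -0.997
outer loop
vertex 3.218 4.132 2.321
vertex 3.737 3.351 2.388
vertex 2.818 3.534 2.318
endloop
endfacet
facet normal -0.828 0.555 -0.079
outer loop
vertex 3.218 4.132 2.321
vertex 2.818 3.534 2.318
vertex 3.083 4.21 4.285
endloop
endfacet
facet normal -0.828 0.555 -0.079
outer loop
vertex 3.083 4.21 4.285
vertex 2.818 3.534 2.318
vertex 2.683 3.612 4.282
endloop
endfacet
facet normal -0.068 0.040 0.997
outer loop
vertex 3.083 4.21 4.285
vertex 2.683 3.612 4.282
vertex 3.603 3.429 4.352
endloop
endfacet
facet normal 0.068 -0.039 -0.997
outer loop
vertex 2.818 3.534 2.318
vertex 3.737 3.351 2.388
vertex 2.956 2.829 2.355
endloop
endfacet
facet normal -0.979 -0.195 -0.060
outer loop
vertex 2.818 3.534 2.318
vertex 2.956 2.829 2.355
vertex 2.683 3.612 4.282
endloop
endfacet
facet normal -0.979 -0.196 -0.059
outer loop
vertex 2.683 3.612 4.282
vertex 2.956 2.829 2.355
vertex 2.822 2.907 4.319
endloop
endfacet
facet normal -0.068 0.039 0.997
outer loop
vertex 2.683 3.612 4.282
vertex 2.822 2.907 4.319
vertex 3.603 3.429 4.352
endloop
endfacet
facet normal 0.069 -0.040 -0.997
outer loop
vertex 2.956 2.829 2.355
vertex 3.737 3.351 2.388
vertex 3.552 2.43 2.412
endloop
endfacet
facet normal -0.556 -0.831 -0.005
outer loop
vertex 2.956 2.829 2.355
vertex 3.552 2.43 2.412
vertex 2.822 2.907 4.319
endloop
endfacet
facet normal -0.557 -0.831 -0.005
outer loop
vertex 2.822 2.907 4.319
vertex 3.552 2.43 2.412
vertex 3.417 2.508 4.376
endloop
endfacet
facet normal -0.069 0.040 0.997
outer loop
vertex 2.822 2.907 4.319
vertex 3.417 2.508 4.376
vertex 3.603 3.429 4.352
endloop
endfacet
facet normal 0.069 -0.040 -0.997
outer loop
vertex 3.552 2.43 2.412
vertex 3.737 3.351 2.388
vertex 4.257 2.57 2.455
endloop
endfacet
facet normal 0.191 -0.980 0.052
outer loop
vertex 3.552 2.43 2.412
vertex 4.257 2.57 2.455
vertex 3.417 2.508 4.376
endloop
endfacet
facet normal 0.191 -0.980 0.052
outer loop
vertex 3.417 2.508 4.376
vertex 4.257 2.57 2.455
vertex 4.122 2.648 4.419
endloop
endfacet
facet normal -0.069 0.040 0.997
outer loop
vertex 3.417 2.508 4.376
vertex 4.122 2.648 4.419
vertex 3.603 3.429 4.352
endloop
endfacet

endsolid


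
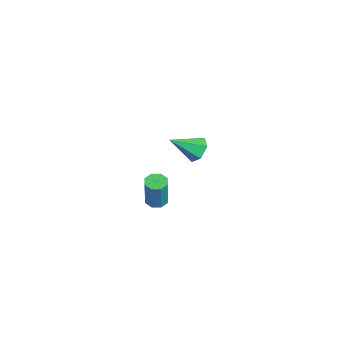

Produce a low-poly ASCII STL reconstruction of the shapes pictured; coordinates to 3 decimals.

solid 
facet normal 0.045 0.835 -0.548
outer loop
vertex -2.922 3.463 -2.894
vertex -3.777 3.539 -2.849
vertex -3.28 3.905 -2.25
endloop
endfacet
facet normal 0.828 -0.125 0.546
outer loop
vertex -2.922 3.463 -2.894
vertex -3.28 3.905 -2.25
vertex -3.863 1.961 -1.811
endloop
endfacet
facet normal 0.046 0.835 -0.548
outer loop
vertex -3.28 3.905 -2.25
vertex -3.777 3.539 -2.849
vertex -4.136 3.982 -2.204
endloop
endfacet
facet normal 0.070 0.200 0.977
outer loop
vertex -3.28 3.905 -2.25
vertex -4.136 3.982 -2.204
vertex -3.863 1.961 -1.811
endloop
endfacet
facet normal 0.045 0.835 -0.549
outer loop
vertex -4.136 3.982 -2.204
vertex -3.777 3.539 -2.849
vertex -4.633 3.615 -2.803
endloop
endfacet
facet normal -0.775 0.018 0.632
outer loop
vertex -4.136 3.982 -2.204
vertex -4.633 3.615 -2.803
vertex -3.863 1.961 -1.811
endloop
endfacet
facet normal 0.045 0.835 -0.549
outer loop
vertex -4.633 3.615 -2.803
vertex -3.777 3.539 -2.849
vertex -4.274 3.172 -3.447
endloop
endfacet
facet normal -0.861 -0.488 -0.145
outer loop
vertex -4.633 3.615 -2.803
vertex -4.274 3.172 -3.447
vertex -3.863 1.961 -1.811
endloop
endfacet
facet normal 0.045 0.834 -0.549
outer loop
vertex -4.274 3.172 -3.447
vertex -3.777 3.539 -2.849
vertex -3.419 3.096 -3.493
endloop
endfacet
facet normal -0.103 -0.812 -0.575
outer loop
vertex -4.274 3.172 -3.447
vertex -3.419 3.096 -3.493
vertex -3.863 1.961 -1.811
endloop
endfacet
facet normal 0.045 0.835 -0.549
outer loop
vertex -3.419 3.096 -3.493
vertex -3.777 3.539 -2.849
vertex -2.922 3.463 -2.894
endloop
endfacet
facet normal 0.742 -0.630 -0.229
outer loop
vertex -3.419 3.096 -3.493
vertex -2.922 3.463 -2.894
vertex -3.863 1.961 -1.811
endloop
endfacet
facet normal -0.255 0.066 -0.965
outer loop
vertex 3.325 0.251 -0.914
vertex 2.98 -0.248 -0.857
vertex 2.886 0.351 -0.791
endloop
endfacet
facet normal 0.224 0.975 0.007
outer loop
vertex 3.325 0.251 -0.914
vertex 2.886 0.351 -0.791
vertex 3.805 0.128 0.9
endloop
endfacet
facet normal 0.222 0.975 0.008
outer loop
vertex 3.805 0.128 0.9
vertex 2.886 0.351 -0.791
vertex 3.366 0.227 1.023
endloop
endfacet
facet normal 0.255 -0.066 0.965
outer loop
vertex 3.805 0.128 0.9
vertex 3.366 0.227 1.023
vertex 3.46 -0.372 0.957
endloop
endfacet
facet normal -0.254 0.066 -0.965
outer loop
vertex 2.886 0.351 -0.791
vertex 2.98 -0.248 -0.857
vertex 2.502 0.1 -0.707
endloop
endfacet
facet normal -0.507 0.840 0.192
outer loop
vertex 2.886 0.351 -0.791
vertex 2.502 0.1 -0.707
vertex 3.366 0.227 1.023
endloop
endfacet
facet normal -0.507 0.840 0.192
outer loop
vertex 3.366 0.227 1.023
vertex 2.502 0.1 -0.707
vertex 2.982 -0.024 1.107
endloop
endfacet
facet normal 0.254 -0.066 0.965
outer loop
vertex 3.366 0.227 1.023
vertex 2.982 -0.024 1.107
vertex 3.46 -0.372 0.957
endloop
endfacet
facet normal -0.256 0.065 -0.965
outer loop
vertex 2.502 0.1 -0.707
vertex 2.98 -0.248 -0.857
vertex 2.398 -0.355 -0.71
endloop
endfacet
facet normal -0.941 0.213 0.264
outer loop
vertex 2.502 0.1 -0.707
vertex 2.398 -0.355 -0.71
vertex 2.982 -0.024 1.107
endloop
endfacet
facet normal -0.941 0.213 0.264
outer loop
vertex 2.982 -0.024 1.107
vertex 2.398 -0.355 -0.71
vertex 2.878 -0.479 1.103
endloop
endfacet
facet normal 0.254 -0.067 0.965
outer loop
vertex 2.982 -0.024 1.107
vertex 2.878 -0.479 1.103
vertex 3.46 -0.372 0.957
endloop
endfacet
facet normal -0.256 0.067 -0.964
outer loop
vertex 2.398 -0.355 -0.71
vertex 2.98 -0.248 -0.857
vertex 2.635 -0.748 -0.8
endloop
endfacet
facet normal -0.823 -0.538 0.181
outer loop
vertex 2.398 -0.355 -0.71
vertex 2.635 -0.748 -0.8
vertex 2.878 -0.479 1.103
endloop
endfacet
facet normal -0.823 -0.539 0.181
outer loop
vertex 2.878 -0.479 1.103
vertex 2.635 -0.748 -0.8
vertex 3.115 -0.871 1.014
endloop
endfacet
facet normal 0.254 -0.065 0.965
outer loop
vertex 2.878 -0.479 1.103
vertex 3.115 -0.871 1.014
vertex 3.46 -0.372 0.957
endloop
endfacet
facet normal -0.255 0.066 -0.965
outer loop
vertex 2.635 -0.748 -0.8
vertex 2.98 -0.248 -0.857
vertex 3.074 -0.847 -0.923
endloop
endfacet
facet normal -0.222 -0.975 -0.007
outer loop
vertex 2.635 -0.748 -0.8
vertex 3.074 -0.847 -0.923
vertex 3.115 -0.871 1.014
endloop
endfacet
facet normal -0.224 -0.975 -0.007
outer loop
vertex 3.115 -0.871 1.014
vertex 3.074 -0.847 -0.923
vertex 3.554 -0.971 0.891
endloop
endfacet
facet normal 0.255 -0.066 0.965
outer loop
vertex 3.115 -0.871 1.014
vertex 3.554 -0.971 0.891
vertex 3.46 -0.372 0.957
endloop
endfacet
facet normal -0.254 0.066 -0.965
outer loop
vertex 3.074 -0.847 -0.923
vertex 2.98 -0.248 -0.857
vertex 3.458 -0.596 -1.007
endloop
endfacet
facet normal 0.507 -0.840 -0.192
outer loop
vertex 3.074 -0.847 -0.923
vertex 3.458 -0.596 -1.007
vertex 3.554 -0.971 0.891
endloop
endfacet
facet normal 0.507 -0.840 -0.192
outer loop
vertex 3.554 -0.971 0.891
vertex 3.458 -0.596 -1.007
vertex 3.938 -0.72 0.807
endloop
endfacet
facet normal 0.254 -0.066 0.965
outer loop
vertex 3.554 -0.971 0.891
vertex 3.938 -0.72 0.807
vertex 3.46 -0.372 0.957
endloop
endfacet
facet normal -0.254 0.067 -0.965
outer loop
vertex 3.458 -0.596 -1.007
vertex 2.98 -0.248 -0.857
vertex 3.562 -0.141 -1.003
endloop
endfacet
facet normal 0.941 -0.213 -0.264
outer loop
vertex 3.458 -0.596 -1.007
vertex 3.562 -0.141 -1.003
vertex 3.938 -0.72 0.807
endloop
endfacet
facet normal 0.941 -0.213 -0.264
outer loop
vertex 3.938 -0.72 0.807
vertex 3.562 -0.141 -1.003
vertex 4.042 -0.265 0.81
endloop
endfacet
facet normal 0.256 -0.065 0.965
outer loop
vertex 3.938 -0.72 0.807
vertex 4.042 -0.265 0.81
vertex 3.46 -0.372 0.957
endloop
endfacet
facet normal -0.254 0.065 -0.965
outer loop
vertex 3.562 -0.141 -1.003
vertex 2.98 -0.248 -0.857
vertex 3.325 0.251 -0.914
endloop
endfacet
facet normal 0.823 0.539 -0.181
outer loop
vertex 3.562 -0.141 -1.003
vertex 3.325 0.251 -0.914
vertex 4.042 -0.265 0.81
endloop
endfacet
facet normal 0.823 0.538 -0.181
outer loop
vertex 4.042 -0.265 0.81
vertex 3.325 0.251 -0.914
vertex 3.805 0.128 0.9
endloop
endfacet
facet normal 0.256 -0.067 0.964
outer loop
vertex 4.042 -0.265 0.81
vertex 3.805 0.128 0.9
vertex 3.46 -0.372 0.957
endloop
endfacet

endsolid


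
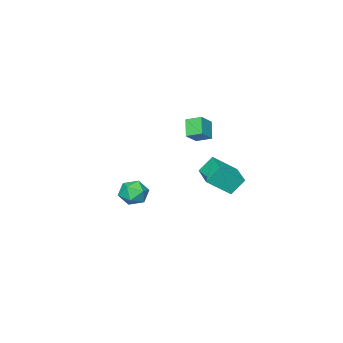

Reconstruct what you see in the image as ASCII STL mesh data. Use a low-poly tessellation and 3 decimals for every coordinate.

solid 
facet normal -0.507 0.605 0.614
outer loop
vertex 2.581 0.092 -0.864
vertex 3.016 -0.298 -0.12
vertex 3.396 0.455 -0.549
endloop
endfacet
facet normal -0.400 0.916 -0.020
outer loop
vertex 2.581 0.092 -0.864
vertex 3.396 0.455 -0.549
vertex 3.245 0.369 -1.479
endloop
endfacet
facet normal -0.691 0.500 -0.521
outer loop
vertex 2.581 0.092 -0.864
vertex 3.245 0.369 -1.479
vertex 2.771 -0.438 -1.625
endloop
endfacet
facet normal -0.978 -0.067 -0.197
outer loop
vertex 2.581 0.092 -0.864
vertex 2.771 -0.438 -1.625
vertex 2.63 -0.85 -0.785
endloop
endfacet
facet normal -0.864 -0.003 0.504
outer loop
vertex 2.581 0.092 -0.864
vertex 2.63 -0.85 -0.785
vertex 3.016 -0.298 -0.12
endloop
endfacet
facet normal 0.303 0.943 -0.136
outer loop
vertex 3.245 0.369 -1.479
vertex 3.396 0.455 -0.549
vertex 4.09 0.15 -1.115
endloop
endfacet
facet normal 0.131 0.440 0.888
outer loop
vertex 3.396 0.455 -0.549
vertex 3.016 -0.298 -0.12
vertex 3.949 -0.262 -0.275
endloop
endfacet
facet normal -0.447 -0.543 0.711
outer loop
vertex 3.016 -0.298 -0.12
vertex 2.63 -0.85 -0.785
vertex 3.475 -1.069 -0.421
endloop
endfacet
facet normal -0.631 -0.649 -0.424
outer loop
vertex 2.63 -0.85 -0.785
vertex 2.771 -0.438 -1.625
vertex 3.324 -1.155 -1.351
endloop
endfacet
facet normal -0.168 0.270 -0.948
outer loop
vertex 2.771 -0.438 -1.625
vertex 3.245 0.369 -1.479
vertex 3.704 -0.402 -1.78
endloop
endfacet
facet normal 0.978 0.067 0.197
outer loop
vertex 4.139 -0.792 -1.036
vertex 4.09 0.15 -1.115
vertex 3.949 -0.262 -0.275
endloop
endfacet
facet normal 0.691 -0.500 0.521
outer loop
vertex 4.139 -0.792 -1.036
vertex 3.949 -0.262 -0.275
vertex 3.475 -1.069 -0.421
endloop
endfacet
facet normal 0.400 -0.916 0.020
outer loop
vertex 4.139 -0.792 -1.036
vertex 3.475 -1.069 -0.421
vertex 3.324 -1.155 -1.351
endloop
endfacet
facet normal 0.507 -0.605 -0.614
outer loop
vertex 4.139 -0.792 -1.036
vertex 3.324 -1.155 -1.351
vertex 3.704 -0.402 -1.78
endloop
endfacet
facet normal 0.864 0.003 -0.504
outer loop
vertex 4.139 -0.792 -1.036
vertex 3.704 -0.402 -1.78
vertex 4.09 0.15 -1.115
endloop
endfacet
facet normal 0.631 0.649 0.424
outer loop
vertex 3.949 -0.262 -0.275
vertex 4.09 0.15 -1.115
vertex 3.396 0.455 -0.549
endloop
endfacet
facet normal 0.168 -0.270 0.948
outer loop
vertex 3.475 -1.069 -0.421
vertex 3.949 -0.262 -0.275
vertex 3.016 -0.298 -0.12
endloop
endfacet
facet normal -0.303 -0.943 0.136
outer loop
vertex 3.324 -1.155 -1.351
vertex 3.475 -1.069 -0.421
vertex 2.63 -0.85 -0.785
endloop
endfacet
facet normal -0.131 -0.440 -0.888
outer loop
vertex 3.704 -0.402 -1.78
vertex 3.324 -1.155 -1.351
vertex 2.771 -0.438 -1.625
endloop
endfacet
facet normal 0.447 0.543 -0.711
outer loop
vertex 4.09 0.15 -1.115
vertex 3.704 -0.402 -1.78
vertex 3.245 0.369 -1.479
endloop
endfacet
facet normal -0.789 -0.098 -0.606
outer loop
vertex -4.173 -2.938 1.136
vertex -4.571 -2.028 1.507
vertex -3.532 -2.272 0.193
endloop
endfacet
facet normal 0.376 -0.858 -0.350
outer loop
vertex -2.569 -2.152 0.933
vertex -4.173 -2.938 1.136
vertex -3.532 -2.272 0.193
endloop
endfacet
facet normal -0.789 -0.097 -0.606
outer loop
vertex -3.532 -2.272 0.193
vertex -4.571 -2.028 1.507
vertex -3.93 -1.362 0.565
endloop
endfacet
facet normal 0.486 0.504 -0.714
outer loop
vertex -3.93 -1.362 0.565
vertex -2.569 -2.152 0.933
vertex -3.532 -2.272 0.193
endloop
endfacet
facet normal -0.486 -0.504 0.714
outer loop
vertex -4.173 -2.938 1.136
vertex -3.608 -1.908 2.247
vertex -4.571 -2.028 1.507
endloop
endfacet
facet normal 0.376 -0.858 -0.351
outer loop
vertex -3.21 -2.818 1.875
vertex -4.173 -2.938 1.136
vertex -2.569 -2.152 0.933
endloop
endfacet
facet normal -0.485 -0.504 0.714
outer loop
vertex -3.21 -2.818 1.875
vertex -3.608 -1.908 2.247
vertex -4.173 -2.938 1.136
endloop
endfacet
facet normal -0.376 0.858 0.350
outer loop
vertex -4.571 -2.028 1.507
vertex -3.608 -1.908 2.247
vertex -3.93 -1.362 0.565
endloop
endfacet
facet normal 0.486 0.504 -0.715
outer loop
vertex -2.967 -1.242 1.304
vertex -2.569 -2.152 0.933
vertex -3.93 -1.362 0.565
endloop
endfacet
facet normal -0.376 0.858 0.350
outer loop
vertex -3.93 -1.362 0.565
vertex -3.608 -1.908 2.247
vertex -2.967 -1.242 1.304
endloop
endfacet
facet normal 0.789 0.098 0.606
outer loop
vertex -2.967 -1.242 1.304
vertex -3.21 -2.818 1.875
vertex -2.569 -2.152 0.933
endloop
endfacet
facet normal 0.790 0.098 0.606
outer loop
vertex -3.608 -1.908 2.247
vertex -3.21 -2.818 1.875
vertex -2.967 -1.242 1.304
endloop
endfacet
facet normal -0.662 0.424 -0.617
outer loop
vertex -5.411 -0.723 -2.268
vertex -4.374 0.881 -2.278
vertex -4.725 -1.174 -3.314
endloop
endfacet
facet normal -0.543 -0.839 0.006
outer loop
vertex -3.466 -1.981 -2.142
vertex -5.411 -0.723 -2.268
vertex -4.725 -1.174 -3.314
endloop
endfacet
facet normal -0.663 0.424 -0.617
outer loop
vertex -4.725 -1.174 -3.314
vertex -4.374 0.881 -2.278
vertex -3.688 0.43 -3.325
endloop
endfacet
facet normal 0.516 -0.339 -0.787
outer loop
vertex -3.688 0.43 -3.325
vertex -3.466 -1.981 -2.142
vertex -4.725 -1.174 -3.314
endloop
endfacet
facet normal -0.516 0.338 0.787
outer loop
vertex -5.411 -0.723 -2.268
vertex -3.115 0.074 -1.106
vertex -4.374 0.881 -2.278
endloop
endfacet
facet normal -0.543 -0.839 0.006
outer loop
vertex -4.152 -1.53 -1.095
vertex -5.411 -0.723 -2.268
vertex -3.466 -1.981 -2.142
endloop
endfacet
facet normal -0.516 0.339 0.787
outer loop
vertex -4.152 -1.53 -1.095
vertex -3.115 0.074 -1.106
vertex -5.411 -0.723 -2.268
endloop
endfacet
facet normal 0.543 0.839 -0.006
outer loop
vertex -4.374 0.881 -2.278
vertex -3.115 0.074 -1.106
vertex -3.688 0.43 -3.325
endloop
endfacet
facet normal 0.516 -0.339 -0.787
outer loop
vertex -2.429 -0.377 -2.152
vertex -3.466 -1.981 -2.142
vertex -3.688 0.43 -3.325
endloop
endfacet
facet normal 0.543 0.839 -0.006
outer loop
vertex -3.688 0.43 -3.325
vertex -3.115 0.074 -1.106
vertex -2.429 -0.377 -2.152
endloop
endfacet
facet normal 0.663 -0.425 0.617
outer loop
vertex -2.429 -0.377 -2.152
vertex -4.152 -1.53 -1.095
vertex -3.466 -1.981 -2.142
endloop
endfacet
facet normal 0.663 -0.424 0.617
outer loop
vertex -3.115 0.074 -1.106
vertex -4.152 -1.53 -1.095
vertex -2.429 -0.377 -2.152
endloop
endfacet

endsolid


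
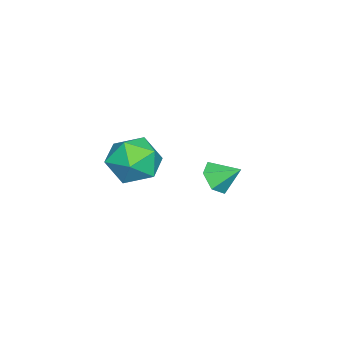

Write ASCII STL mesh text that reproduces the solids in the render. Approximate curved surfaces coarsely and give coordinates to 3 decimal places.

solid 
facet normal -0.954 0.277 0.114
outer loop
vertex 2.046 2.052 2.355
vertex 1.738 1.06 2.191
vertex 1.951 1.39 3.167
endloop
endfacet
facet normal -0.520 0.691 0.502
outer loop
vertex 2.046 2.052 2.355
vertex 1.951 1.39 3.167
vertex 2.772 2.045 3.116
endloop
endfacet
facet normal -0.052 0.997 0.059
outer loop
vertex 2.046 2.052 2.355
vertex 2.772 2.045 3.116
vertex 3.066 2.12 2.109
endloop
endfacet
facet normal -0.197 0.773 -0.604
outer loop
vertex 2.046 2.052 2.355
vertex 3.066 2.12 2.109
vertex 2.427 1.511 1.538
endloop
endfacet
facet normal -0.754 0.328 -0.569
outer loop
vertex 2.046 2.052 2.355
vertex 2.427 1.511 1.538
vertex 1.738 1.06 2.191
endloop
endfacet
facet normal -0.156 0.270 0.950
outer loop
vertex 2.772 2.045 3.116
vertex 1.951 1.39 3.167
vertex 2.913 1.049 3.422
endloop
endfacet
facet normal -0.858 -0.399 0.322
outer loop
vertex 1.951 1.39 3.167
vertex 1.738 1.06 2.191
vertex 2.274 0.44 2.851
endloop
endfacet
facet normal -0.535 -0.316 -0.783
outer loop
vertex 1.738 1.06 2.191
vertex 2.427 1.511 1.538
vertex 2.568 0.515 1.844
endloop
endfacet
facet normal 0.365 0.403 -0.839
outer loop
vertex 2.427 1.511 1.538
vertex 3.066 2.12 2.109
vertex 3.389 1.17 1.793
endloop
endfacet
facet normal 0.600 0.766 0.232
outer loop
vertex 3.066 2.12 2.109
vertex 2.772 2.045 3.116
vertex 3.602 1.5 2.769
endloop
endfacet
facet normal 0.197 -0.773 0.604
outer loop
vertex 3.294 0.508 2.605
vertex 2.913 1.049 3.422
vertex 2.274 0.44 2.851
endloop
endfacet
facet normal 0.052 -0.997 -0.059
outer loop
vertex 3.294 0.508 2.605
vertex 2.274 0.44 2.851
vertex 2.568 0.515 1.844
endloop
endfacet
facet normal 0.520 -0.691 -0.502
outer loop
vertex 3.294 0.508 2.605
vertex 2.568 0.515 1.844
vertex 3.389 1.17 1.793
endloop
endfacet
facet normal 0.954 -0.277 -0.114
outer loop
vertex 3.294 0.508 2.605
vertex 3.389 1.17 1.793
vertex 3.602 1.5 2.769
endloop
endfacet
facet normal 0.754 -0.328 0.569
outer loop
vertex 3.294 0.508 2.605
vertex 3.602 1.5 2.769
vertex 2.913 1.049 3.422
endloop
endfacet
facet normal -0.365 -0.403 0.839
outer loop
vertex 2.274 0.44 2.851
vertex 2.913 1.049 3.422
vertex 1.951 1.39 3.167
endloop
endfacet
facet normal -0.600 -0.766 -0.232
outer loop
vertex 2.568 0.515 1.844
vertex 2.274 0.44 2.851
vertex 1.738 1.06 2.191
endloop
endfacet
facet normal 0.156 -0.270 -0.950
outer loop
vertex 3.389 1.17 1.793
vertex 2.568 0.515 1.844
vertex 2.427 1.511 1.538
endloop
endfacet
facet normal 0.858 0.399 -0.322
outer loop
vertex 3.602 1.5 2.769
vertex 3.389 1.17 1.793
vertex 3.066 2.12 2.109
endloop
endfacet
facet normal 0.535 0.316 0.783
outer loop
vertex 2.913 1.049 3.422
vertex 3.602 1.5 2.769
vertex 2.772 2.045 3.116
endloop
endfacet
facet normal -0.004 -0.821 -0.570
outer loop
vertex -0.797 2.517 -0.036
vertex -1.272 2.842 -0.501
vertex -0.543 2.913 -0.608
endloop
endfacet
facet normal 0.812 0.245 0.530
outer loop
vertex -0.797 2.517 -0.036
vertex -0.543 2.913 -0.608
vertex -1.268 3.738 0.121
endloop
endfacet
facet normal -0.004 -0.821 -0.571
outer loop
vertex -0.543 2.913 -0.608
vertex -1.272 2.842 -0.501
vertex -1.019 3.238 -1.072
endloop
endfacet
facet normal 0.662 0.730 -0.168
outer loop
vertex -0.543 2.913 -0.608
vertex -1.019 3.238 -1.072
vertex -1.268 3.738 0.121
endloop
endfacet
facet normal -0.004 -0.821 -0.571
outer loop
vertex -1.019 3.238 -1.072
vertex -1.272 2.842 -0.501
vertex -1.748 3.168 -0.966
endloop
endfacet
facet normal -0.146 0.901 -0.408
outer loop
vertex -1.019 3.238 -1.072
vertex -1.748 3.168 -0.966
vertex -1.268 3.738 0.121
endloop
endfacet
facet normal -0.005 -0.821 -0.571
outer loop
vertex -1.748 3.168 -0.966
vertex -1.272 2.842 -0.501
vertex -2.001 2.772 -0.394
endloop
endfacet
facet normal -0.808 0.587 0.049
outer loop
vertex -1.748 3.168 -0.966
vertex -2.001 2.772 -0.394
vertex -1.268 3.738 0.121
endloop
endfacet
facet normal -0.005 -0.822 -0.570
outer loop
vertex -2.001 2.772 -0.394
vertex -1.272 2.842 -0.501
vertex -1.526 2.447 0.071
endloop
endfacet
facet normal -0.659 0.103 0.745
outer loop
vertex -2.001 2.772 -0.394
vertex -1.526 2.447 0.071
vertex -1.268 3.738 0.121
endloop
endfacet
facet normal -0.005 -0.822 -0.570
outer loop
vertex -1.526 2.447 0.071
vertex -1.272 2.842 -0.501
vertex -0.797 2.517 -0.036
endloop
endfacet
facet normal 0.151 -0.068 0.986
outer loop
vertex -1.526 2.447 0.071
vertex -0.797 2.517 -0.036
vertex -1.268 3.738 0.121
endloop
endfacet

endsolid


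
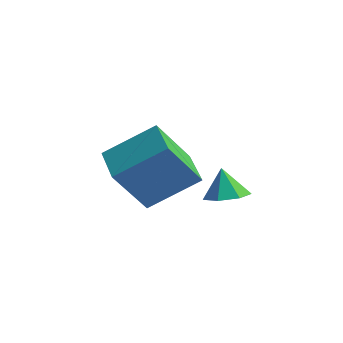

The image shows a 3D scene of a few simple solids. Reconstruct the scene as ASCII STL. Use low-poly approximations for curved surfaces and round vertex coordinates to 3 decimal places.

solid 
facet normal 0.238 -0.006 -0.971
outer loop
vertex -2.52 -1.214 2.219
vertex -3.315 -1.083 2.023
vertex -2.719 -0.524 2.166
endloop
endfacet
facet normal 0.666 0.246 0.704
outer loop
vertex -2.52 -1.214 2.219
vertex -2.719 -0.524 2.166
vertex -3.605 -1.077 3.197
endloop
endfacet
facet normal 0.238 -0.005 -0.971
outer loop
vertex -2.719 -0.524 2.166
vertex -3.315 -1.083 2.023
vertex -3.368 -0.255 2.006
endloop
endfacet
facet normal 0.184 0.791 0.583
outer loop
vertex -2.719 -0.524 2.166
vertex -3.368 -0.255 2.006
vertex -3.605 -1.077 3.197
endloop
endfacet
facet normal 0.240 -0.005 -0.971
outer loop
vertex -3.368 -0.255 2.006
vertex -3.315 -1.083 2.023
vertex -3.977 -0.609 1.857
endloop
endfacet
facet normal -0.531 0.743 0.407
outer loop
vertex -3.368 -0.255 2.006
vertex -3.977 -0.609 1.857
vertex -3.605 -1.077 3.197
endloop
endfacet
facet normal 0.239 -0.006 -0.971
outer loop
vertex -3.977 -0.609 1.857
vertex -3.315 -1.083 2.023
vertex -4.088 -1.321 1.834
endloop
endfacet
facet normal -0.941 0.137 0.309
outer loop
vertex -3.977 -0.609 1.857
vertex -4.088 -1.321 1.834
vertex -3.605 -1.077 3.197
endloop
endfacet
facet normal 0.239 -0.004 -0.971
outer loop
vertex -4.088 -1.321 1.834
vertex -3.315 -1.083 2.023
vertex -3.617 -1.853 1.952
endloop
endfacet
facet normal -0.736 -0.571 0.363
outer loop
vertex -4.088 -1.321 1.834
vertex -3.617 -1.853 1.952
vertex -3.605 -1.077 3.197
endloop
endfacet
facet normal 0.240 -0.004 -0.971
outer loop
vertex -3.617 -1.853 1.952
vertex -3.315 -1.083 2.023
vertex -2.919 -1.805 2.124
endloop
endfacet
facet normal -0.072 -0.846 0.528
outer loop
vertex -3.617 -1.853 1.952
vertex -2.919 -1.805 2.124
vertex -3.605 -1.077 3.197
endloop
endfacet
facet normal 0.239 -0.005 -0.971
outer loop
vertex -2.919 -1.805 2.124
vertex -3.315 -1.083 2.023
vertex -2.52 -1.214 2.219
endloop
endfacet
facet normal 0.552 -0.482 0.680
outer loop
vertex -2.919 -1.805 2.124
vertex -2.52 -1.214 2.219
vertex -3.605 -1.077 3.197
endloop
endfacet
facet normal -0.877 0.419 0.235
outer loop
vertex -3.971 -3.502 5.61
vertex -3.814 -2.247 3.958
vertex -4.977 -4.94 4.421
endloop
endfacet
facet normal -0.076 -0.603 0.794
outer loop
vertex -3.486 -5.653 4.022
vertex -3.971 -3.502 5.61
vertex -4.977 -4.94 4.421
endloop
endfacet
facet normal -0.877 0.419 0.235
outer loop
vertex -4.977 -4.94 4.421
vertex -3.814 -2.247 3.958
vertex -4.82 -3.686 2.769
endloop
endfacet
facet normal -0.475 -0.679 -0.560
outer loop
vertex -4.82 -3.686 2.769
vertex -3.486 -5.653 4.022
vertex -4.977 -4.94 4.421
endloop
endfacet
facet normal 0.475 0.679 0.561
outer loop
vertex -3.971 -3.502 5.61
vertex -2.323 -2.96 3.559
vertex -3.814 -2.247 3.958
endloop
endfacet
facet normal -0.076 -0.603 0.794
outer loop
vertex -2.48 -4.214 5.211
vertex -3.971 -3.502 5.61
vertex -3.486 -5.653 4.022
endloop
endfacet
facet normal 0.474 0.679 0.560
outer loop
vertex -2.48 -4.214 5.211
vertex -2.323 -2.96 3.559
vertex -3.971 -3.502 5.61
endloop
endfacet
facet normal 0.076 0.603 -0.794
outer loop
vertex -3.814 -2.247 3.958
vertex -2.323 -2.96 3.559
vertex -4.82 -3.686 2.769
endloop
endfacet
facet normal -0.474 -0.679 -0.561
outer loop
vertex -3.329 -4.398 2.37
vertex -3.486 -5.653 4.022
vertex -4.82 -3.686 2.769
endloop
endfacet
facet normal 0.076 0.603 -0.794
outer loop
vertex -4.82 -3.686 2.769
vertex -2.323 -2.96 3.559
vertex -3.329 -4.398 2.37
endloop
endfacet
facet normal 0.877 -0.419 -0.235
outer loop
vertex -3.329 -4.398 2.37
vertex -2.48 -4.214 5.211
vertex -3.486 -5.653 4.022
endloop
endfacet
facet normal 0.877 -0.419 -0.235
outer loop
vertex -2.323 -2.96 3.559
vertex -2.48 -4.214 5.211
vertex -3.329 -4.398 2.37
endloop
endfacet

endsolid


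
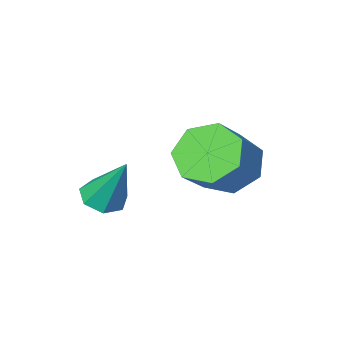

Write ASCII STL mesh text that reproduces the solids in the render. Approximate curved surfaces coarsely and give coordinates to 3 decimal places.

solid 
facet normal -0.675 -0.367 -0.640
outer loop
vertex 1.27 -1.034 -1.449
vertex 0.5 -0.954 -0.682
vertex 0.799 -0.213 -1.423
endloop
endfacet
facet normal 0.544 0.337 -0.768
outer loop
vertex 1.27 -1.034 -1.449
vertex 0.799 -0.213 -1.423
vertex 2.35 -0.446 -0.426
endloop
endfacet
facet normal 0.544 0.336 -0.768
outer loop
vertex 2.35 -0.446 -0.426
vertex 0.799 -0.213 -1.423
vertex 1.88 0.374 -0.4
endloop
endfacet
facet normal 0.676 0.367 0.639
outer loop
vertex 2.35 -0.446 -0.426
vertex 1.88 0.374 -0.4
vertex 1.58 -0.366 0.342
endloop
endfacet
facet normal -0.675 -0.367 -0.640
outer loop
vertex 0.799 -0.213 -1.423
vertex 0.5 -0.954 -0.682
vertex 0.103 0.049 -0.839
endloop
endfacet
facet normal -0.049 0.888 -0.457
outer loop
vertex 0.799 -0.213 -1.423
vertex 0.103 0.049 -0.839
vertex 1.88 0.374 -0.4
endloop
endfacet
facet normal -0.049 0.887 -0.458
outer loop
vertex 1.88 0.374 -0.4
vertex 0.103 0.049 -0.839
vertex 1.184 0.637 0.184
endloop
endfacet
facet normal 0.675 0.367 0.639
outer loop
vertex 1.88 0.374 -0.4
vertex 1.184 0.637 0.184
vertex 1.58 -0.366 0.342
endloop
endfacet
facet normal -0.676 -0.367 -0.639
outer loop
vertex 0.103 0.049 -0.839
vertex 0.5 -0.954 -0.682
vertex -0.294 -0.444 -0.136
endloop
endfacet
facet normal -0.606 0.770 0.198
outer loop
vertex 0.103 0.049 -0.839
vertex -0.294 -0.444 -0.136
vertex 1.184 0.637 0.184
endloop
endfacet
facet normal -0.606 0.770 0.197
outer loop
vertex 1.184 0.637 0.184
vertex -0.294 -0.444 -0.136
vertex 0.786 0.144 0.887
endloop
endfacet
facet normal 0.675 0.367 0.640
outer loop
vertex 1.184 0.637 0.184
vertex 0.786 0.144 0.887
vertex 1.58 -0.366 0.342
endloop
endfacet
facet normal -0.676 -0.367 -0.640
outer loop
vertex -0.294 -0.444 -0.136
vertex 0.5 -0.954 -0.682
vertex -0.094 -1.321 0.156
endloop
endfacet
facet normal -0.707 0.073 0.704
outer loop
vertex -0.294 -0.444 -0.136
vertex -0.094 -1.321 0.156
vertex 0.786 0.144 0.887
endloop
endfacet
facet normal -0.706 0.073 0.704
outer loop
vertex 0.786 0.144 0.887
vertex -0.094 -1.321 0.156
vertex 0.987 -0.733 1.179
endloop
endfacet
facet normal 0.675 0.368 0.640
outer loop
vertex 0.786 0.144 0.887
vertex 0.987 -0.733 1.179
vertex 1.58 -0.366 0.342
endloop
endfacet
facet normal -0.675 -0.367 -0.640
outer loop
vertex -0.094 -1.321 0.156
vertex 0.5 -0.954 -0.682
vertex 0.554 -1.922 -0.183
endloop
endfacet
facet normal -0.274 -0.680 0.680
outer loop
vertex -0.094 -1.321 0.156
vertex 0.554 -1.922 -0.183
vertex 0.987 -0.733 1.179
endloop
endfacet
facet normal -0.275 -0.679 0.680
outer loop
vertex 0.987 -0.733 1.179
vertex 0.554 -1.922 -0.183
vertex 1.634 -1.334 0.841
endloop
endfacet
facet normal 0.675 0.367 0.640
outer loop
vertex 0.987 -0.733 1.179
vertex 1.634 -1.334 0.841
vertex 1.58 -0.366 0.342
endloop
endfacet
facet normal -0.675 -0.367 -0.640
outer loop
vertex 0.554 -1.922 -0.183
vertex 0.5 -0.954 -0.682
vertex 1.161 -1.794 -0.897
endloop
endfacet
facet normal 0.364 -0.920 0.144
outer loop
vertex 0.554 -1.922 -0.183
vertex 1.161 -1.794 -0.897
vertex 1.634 -1.334 0.841
endloop
endfacet
facet normal 0.364 -0.920 0.144
outer loop
vertex 1.634 -1.334 0.841
vertex 1.161 -1.794 -0.897
vertex 2.241 -1.206 0.126
endloop
endfacet
facet normal 0.676 0.367 0.639
outer loop
vertex 1.634 -1.334 0.841
vertex 2.241 -1.206 0.126
vertex 1.58 -0.366 0.342
endloop
endfacet
facet normal -0.675 -0.368 -0.639
outer loop
vertex 1.161 -1.794 -0.897
vertex 0.5 -0.954 -0.682
vertex 1.27 -1.034 -1.449
endloop
endfacet
facet normal 0.729 -0.468 -0.500
outer loop
vertex 1.161 -1.794 -0.897
vertex 1.27 -1.034 -1.449
vertex 2.241 -1.206 0.126
endloop
endfacet
facet normal 0.729 -0.468 -0.500
outer loop
vertex 2.241 -1.206 0.126
vertex 1.27 -1.034 -1.449
vertex 2.35 -0.446 -0.426
endloop
endfacet
facet normal 0.676 0.367 0.639
outer loop
vertex 2.241 -1.206 0.126
vertex 2.35 -0.446 -0.426
vertex 1.58 -0.366 0.342
endloop
endfacet
facet normal 0.104 -0.493 -0.864
outer loop
vertex 4.203 -2.929 -1.582
vertex 3.643 -2.554 -1.863
vertex 4.354 -2.387 -1.873
endloop
endfacet
facet normal 0.885 0.004 0.466
outer loop
vertex 4.203 -2.929 -1.582
vertex 4.354 -2.387 -1.873
vertex 3.437 -1.566 -0.137
endloop
endfacet
facet normal 0.104 -0.494 -0.863
outer loop
vertex 4.354 -2.387 -1.873
vertex 3.643 -2.554 -1.863
vertex 3.97 -1.971 -2.157
endloop
endfacet
facet normal 0.717 0.696 0.050
outer loop
vertex 4.354 -2.387 -1.873
vertex 3.97 -1.971 -2.157
vertex 3.437 -1.566 -0.137
endloop
endfacet
facet normal 0.104 -0.494 -0.863
outer loop
vertex 3.97 -1.971 -2.157
vertex 3.643 -2.554 -1.863
vertex 3.341 -1.993 -2.22
endloop
endfacet
facet normal -0.014 0.980 -0.200
outer loop
vertex 3.97 -1.971 -2.157
vertex 3.341 -1.993 -2.22
vertex 3.437 -1.566 -0.137
endloop
endfacet
facet normal 0.104 -0.494 -0.863
outer loop
vertex 3.341 -1.993 -2.22
vertex 3.643 -2.554 -1.863
vertex 2.939 -2.438 -2.014
endloop
endfacet
facet normal -0.760 0.642 -0.097
outer loop
vertex 3.341 -1.993 -2.22
vertex 2.939 -2.438 -2.014
vertex 3.437 -1.566 -0.137
endloop
endfacet
facet normal 0.104 -0.494 -0.864
outer loop
vertex 2.939 -2.438 -2.014
vertex 3.643 -2.554 -1.863
vertex 3.068 -2.969 -1.695
endloop
endfacet
facet normal -0.957 -0.063 0.283
outer loop
vertex 2.939 -2.438 -2.014
vertex 3.068 -2.969 -1.695
vertex 3.437 -1.566 -0.137
endloop
endfacet
facet normal 0.104 -0.494 -0.863
outer loop
vertex 3.068 -2.969 -1.695
vertex 3.643 -2.554 -1.863
vertex 3.63 -3.188 -1.502
endloop
endfacet
facet normal -0.459 -0.603 0.652
outer loop
vertex 3.068 -2.969 -1.695
vertex 3.63 -3.188 -1.502
vertex 3.437 -1.566 -0.137
endloop
endfacet
facet normal 0.103 -0.494 -0.864
outer loop
vertex 3.63 -3.188 -1.502
vertex 3.643 -2.554 -1.863
vertex 4.203 -2.929 -1.582
endloop
endfacet
facet normal 0.362 -0.575 0.734
outer loop
vertex 3.63 -3.188 -1.502
vertex 4.203 -2.929 -1.582
vertex 3.437 -1.566 -0.137
endloop
endfacet

endsolid
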